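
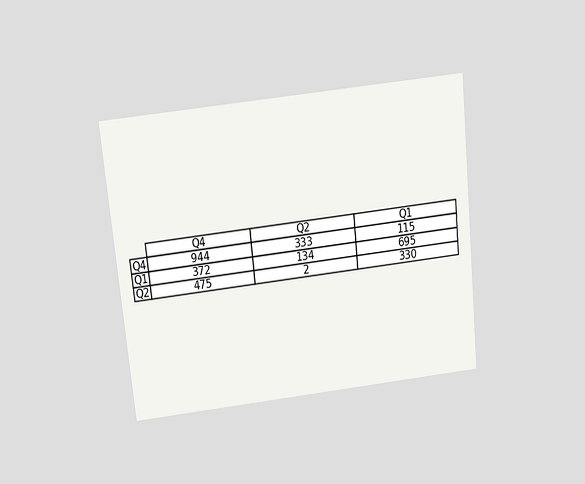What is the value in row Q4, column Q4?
944

The chart is tilted about 6° counter-clockwise and viewed slightly from above. The (Q4, Q4) cell reads 944.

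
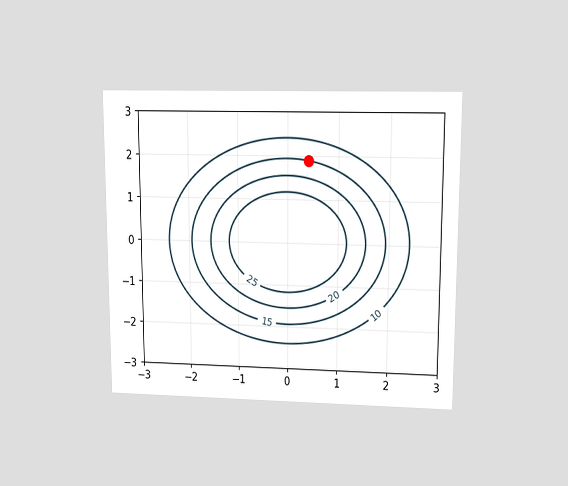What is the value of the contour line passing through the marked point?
The chart is viewed at a slight angle. The marked point sits on the contour labelled 15.

15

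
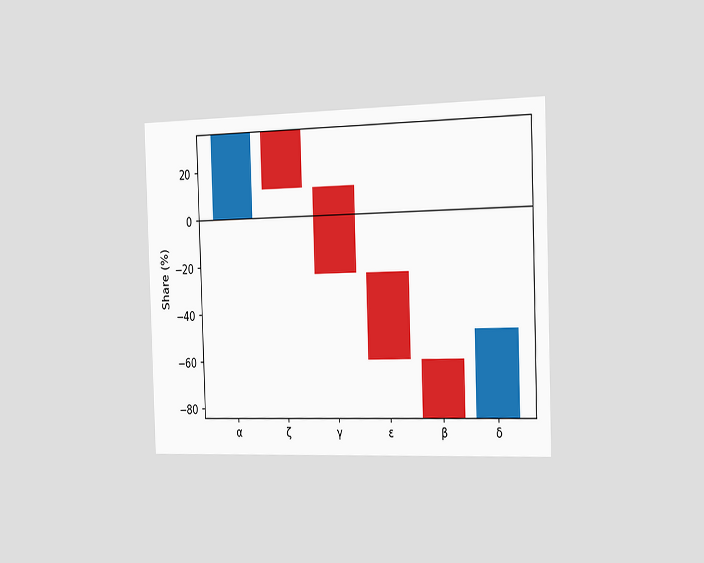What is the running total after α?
The chart is viewed slightly from the right. After α the running total reaches 36%.

36%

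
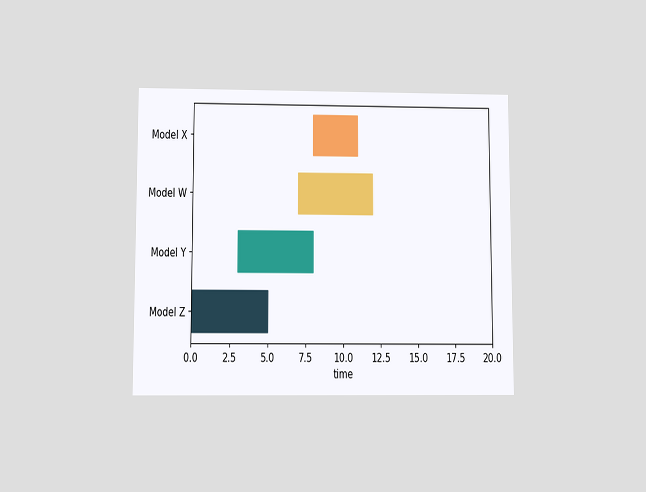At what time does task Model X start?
8

The chart is viewed slightly from below. The Model X bar begins at t=8.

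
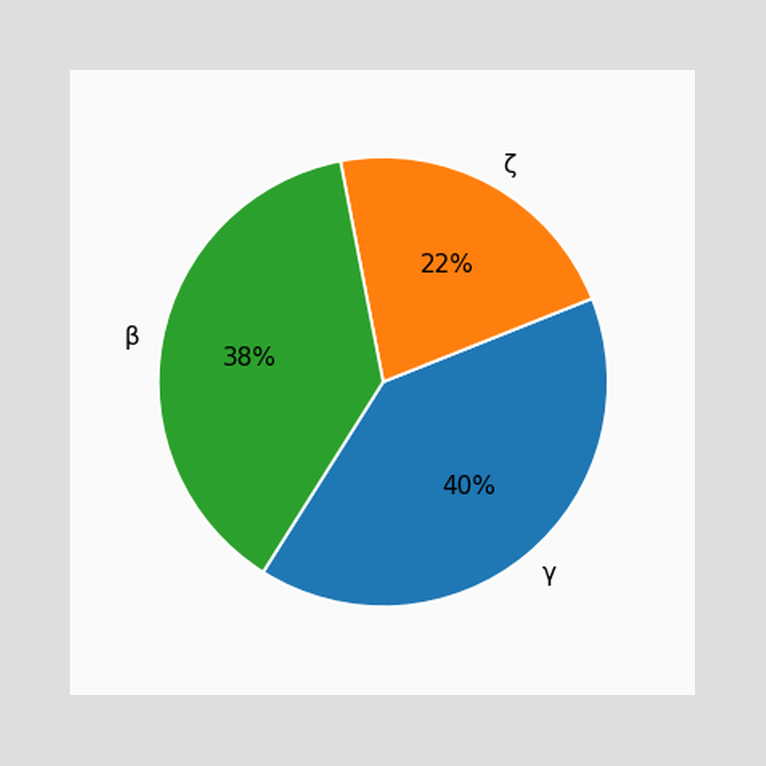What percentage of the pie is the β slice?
The β slice takes up 38% of the pie.

38%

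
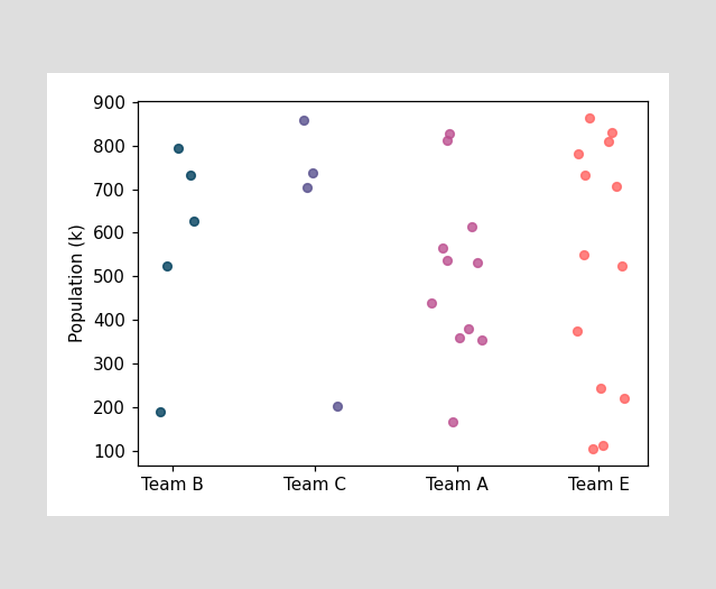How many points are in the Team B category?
Counting the markers in the Team B column gives 5.

5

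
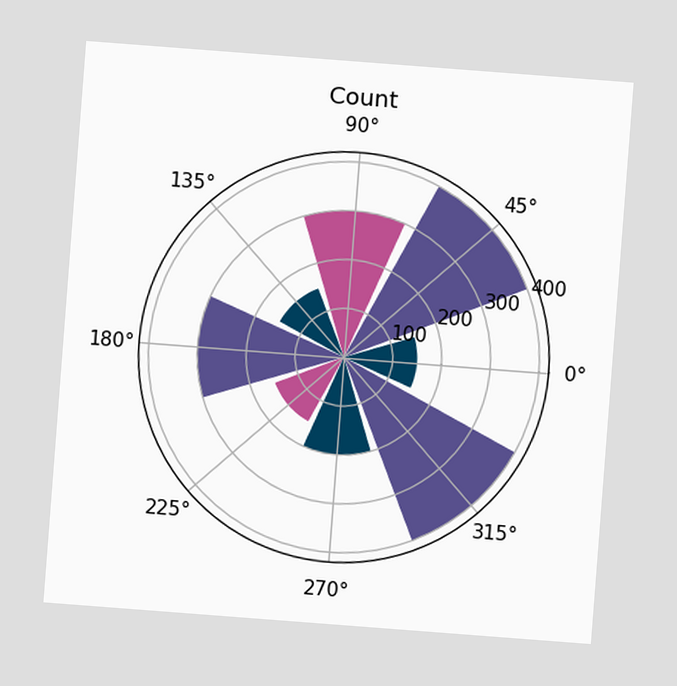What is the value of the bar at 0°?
The chart is tilted about 4° clockwise. The bar at 0° reaches 150 on the radial axis.

150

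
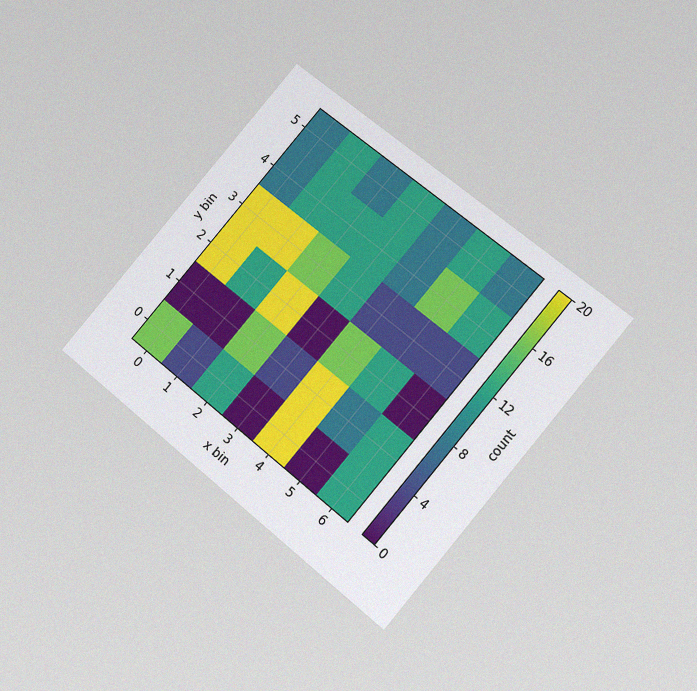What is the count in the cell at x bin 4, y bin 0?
20

The chart is tilted about 40° clockwise and viewed at a slight angle, with some photo noise. Matching the cell (4, 0) against the colorbar gives 20.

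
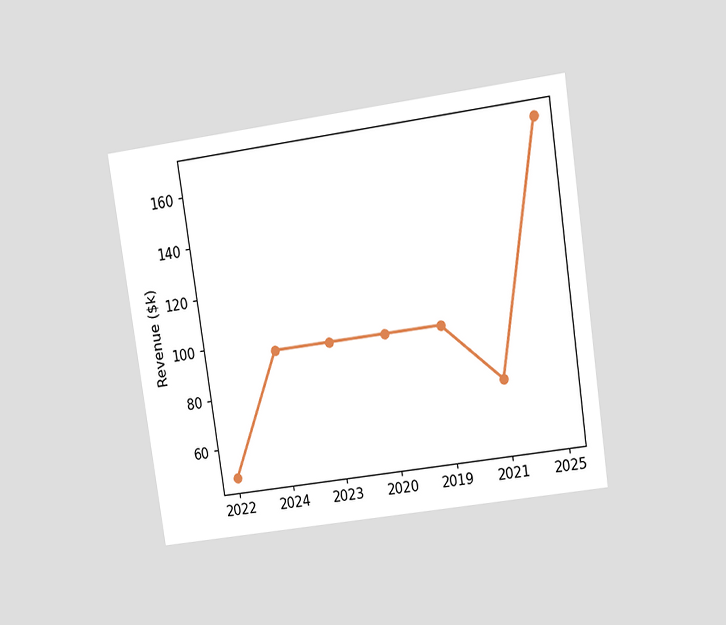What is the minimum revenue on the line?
The chart is tilted about 8° counter-clockwise and viewed at a slight angle. The lowest point is at 2022, and reading across to the y-axis gives $48k.

$48k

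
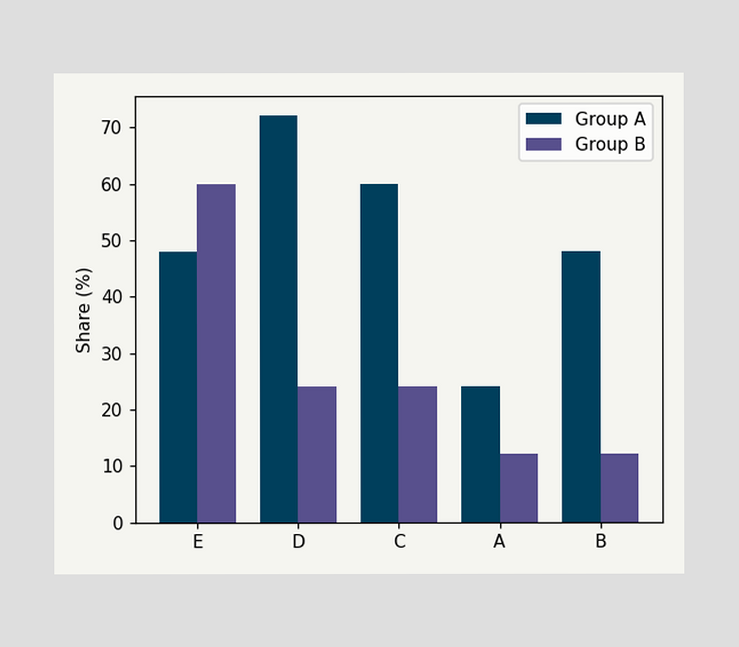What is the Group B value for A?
12%

The Group B bar at A reaches 12% on the y-axis.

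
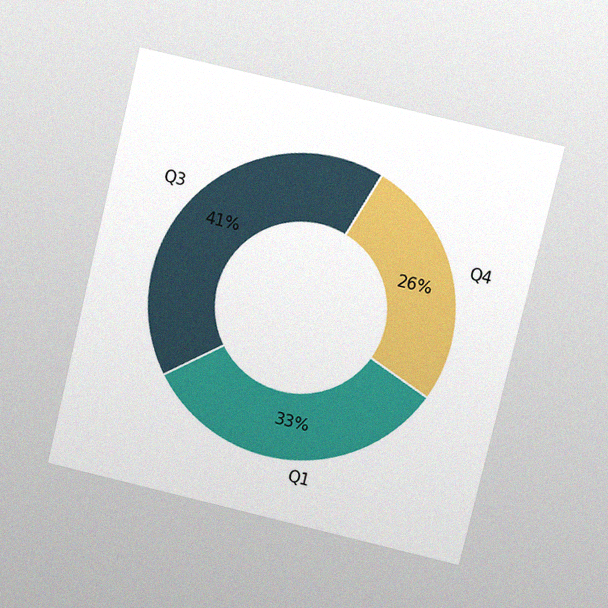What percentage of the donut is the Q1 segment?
The chart is tilted about 13° clockwise and viewed at a slight angle, with some photo noise. The Q1 segment takes up 33% of the ring.

33%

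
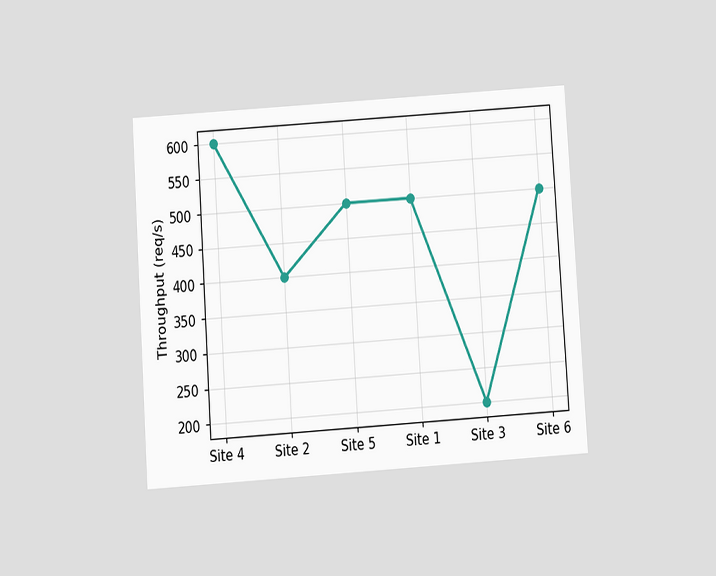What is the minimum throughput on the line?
The chart is tilted about 4° counter-clockwise and viewed slightly from below. The lowest point is at Site 3, and reading across to the y-axis gives 200req/s.

200req/s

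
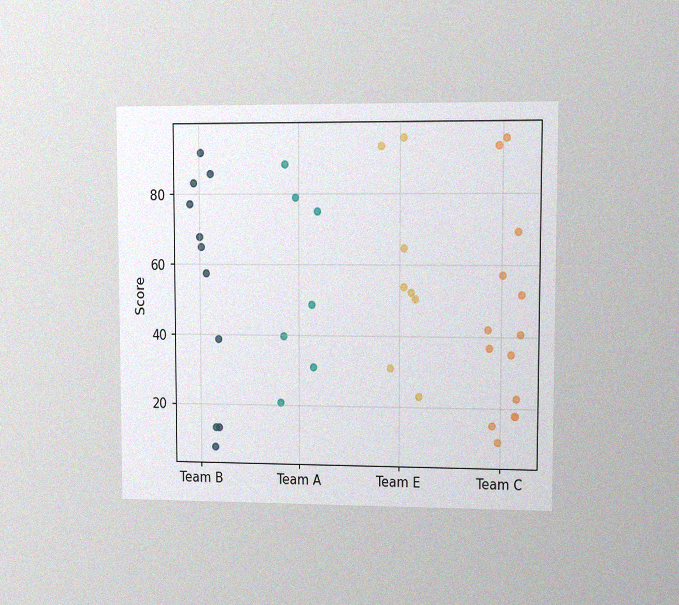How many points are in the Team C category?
The chart is viewed at a slight angle, with some photo noise. Counting the markers in the Team C column gives 14.

14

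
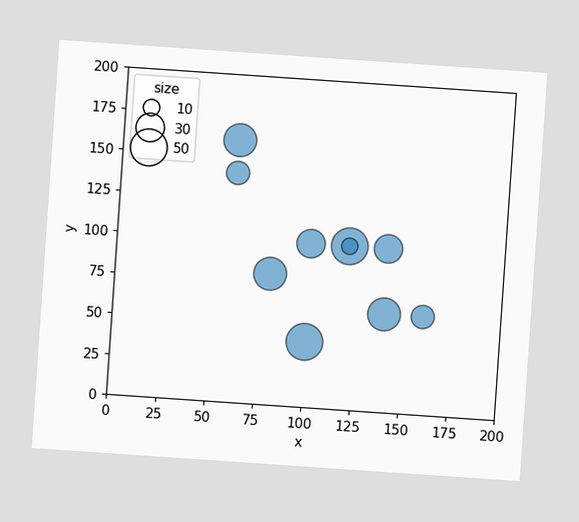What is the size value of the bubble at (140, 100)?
30

The chart is tilted about 4° clockwise. Matching the bubble at (140, 100) against the size legend gives 30.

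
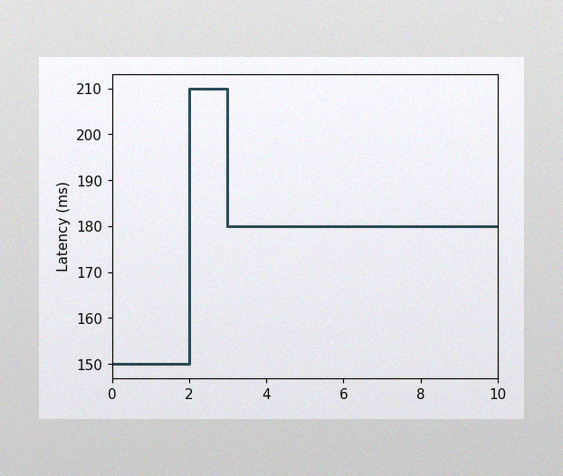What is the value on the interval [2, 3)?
The image has some photo noise and uneven lighting. On [2, 3) the step sits at 210ms.

210ms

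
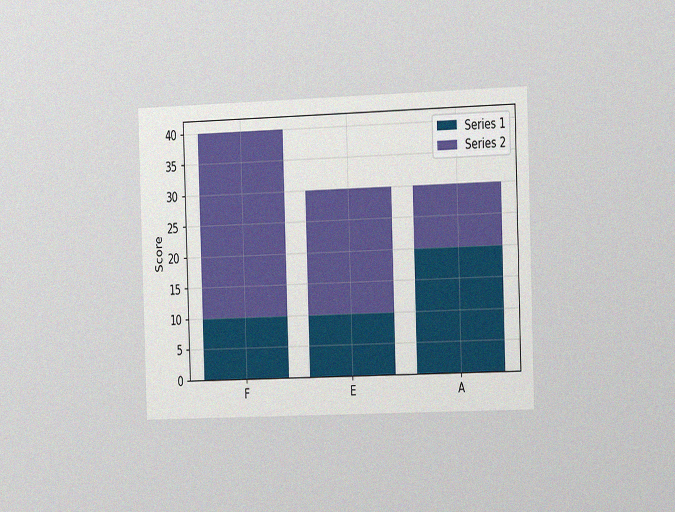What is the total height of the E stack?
The chart is viewed slightly from the right, with some photo noise. The E stack's top reaches 30 on the y-axis.

30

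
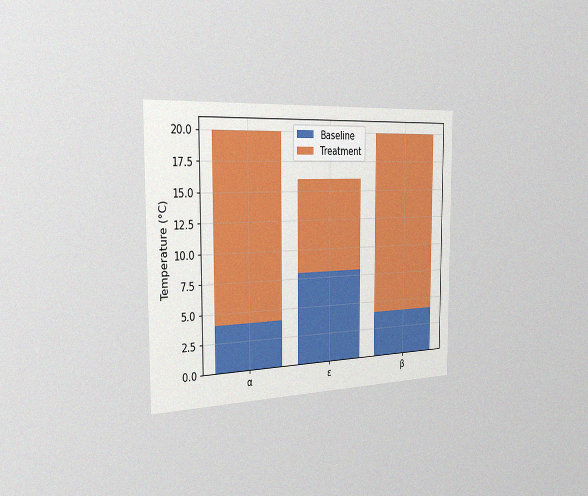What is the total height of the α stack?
20°C

The chart is viewed slightly from the left, with some photo noise. The α stack's top reaches 20°C on the y-axis.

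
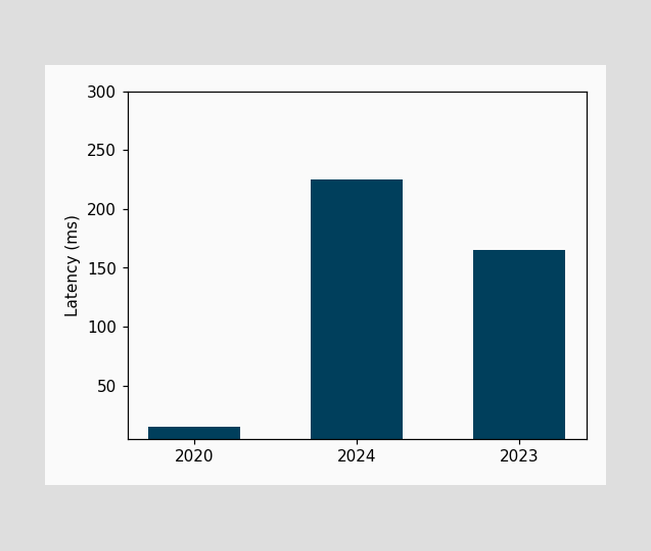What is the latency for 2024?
225ms

Reading along the chart's y-axis, the 2024 bar reaches 225ms.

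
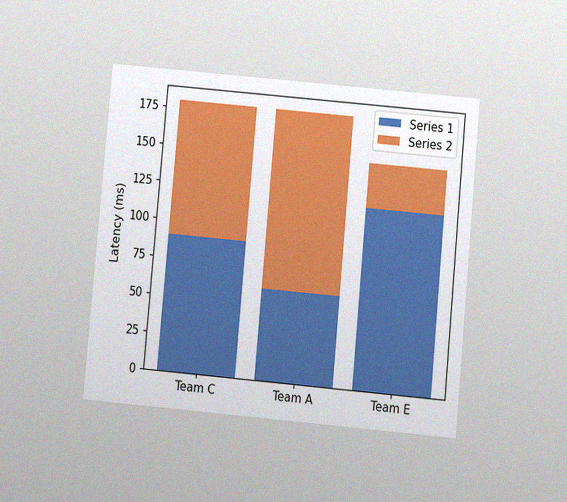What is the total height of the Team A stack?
180ms

The chart is tilted about 5° clockwise and viewed at a slight angle, with some photo noise. The Team A stack's top reaches 180ms on the y-axis.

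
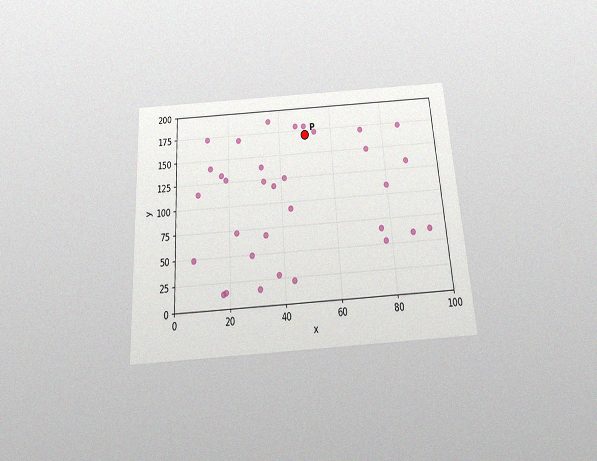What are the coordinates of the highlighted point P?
The chart is tilted about 4° counter-clockwise and viewed slightly from below, with some photo noise. Following the gridlines from P to each axis, P sits at (50, 170).

(50, 170)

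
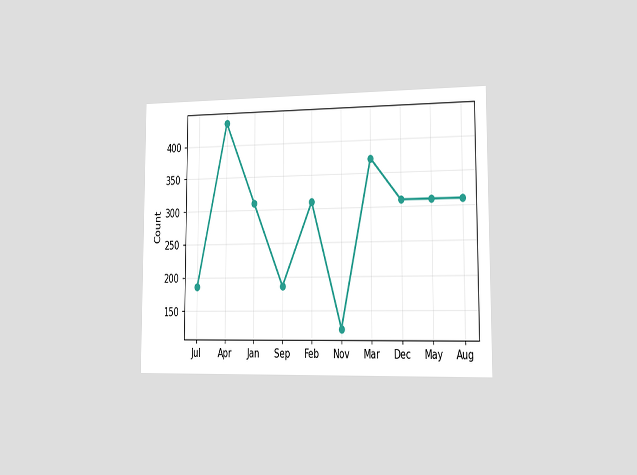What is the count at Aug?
The chart is viewed slightly from the right. At Aug, the line is at 310.

310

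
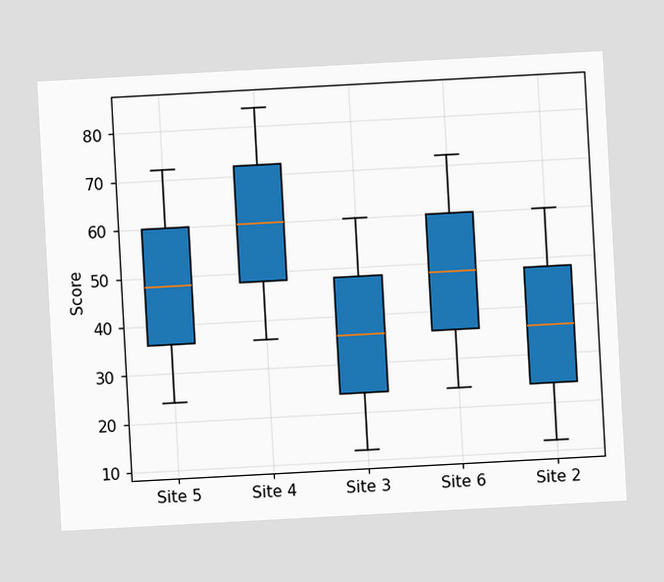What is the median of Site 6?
The chart is tilted about 3° counter-clockwise. The median line in the Site 6 box sits at 48.

48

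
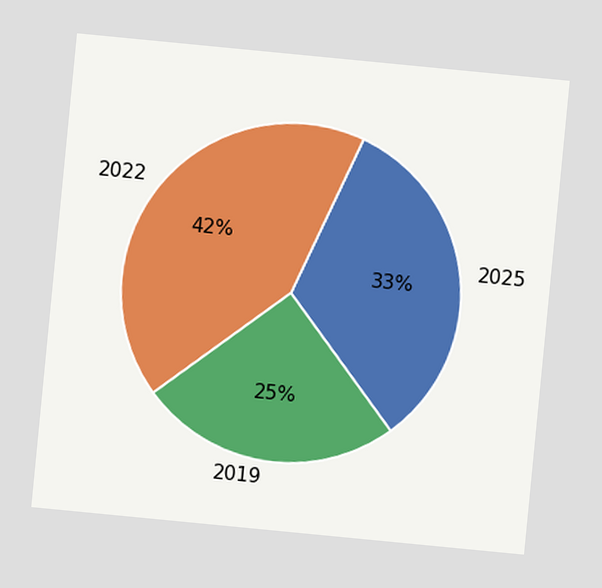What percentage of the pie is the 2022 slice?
42%

The chart is tilted about 6° clockwise. The 2022 slice takes up 42% of the pie.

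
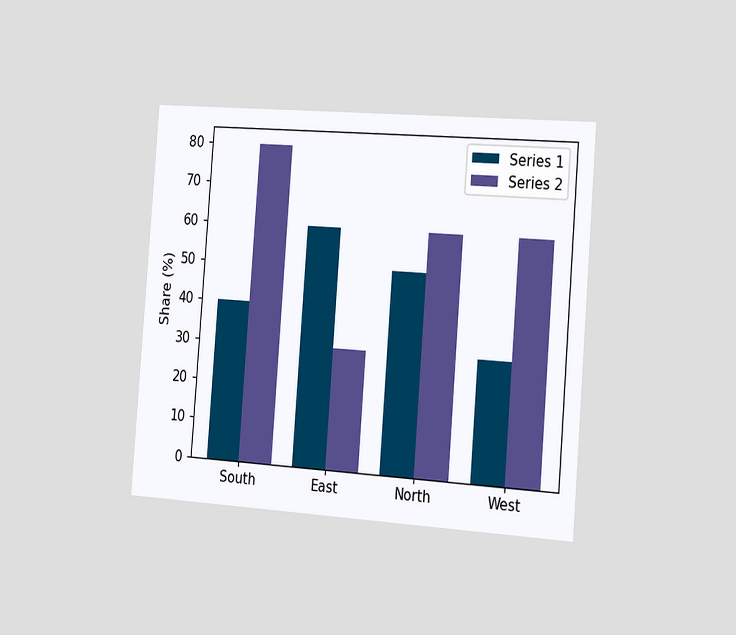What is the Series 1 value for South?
40%

The chart is tilted about 4° clockwise and viewed slightly from the right. The Series 1 bar at South reaches 40% on the y-axis.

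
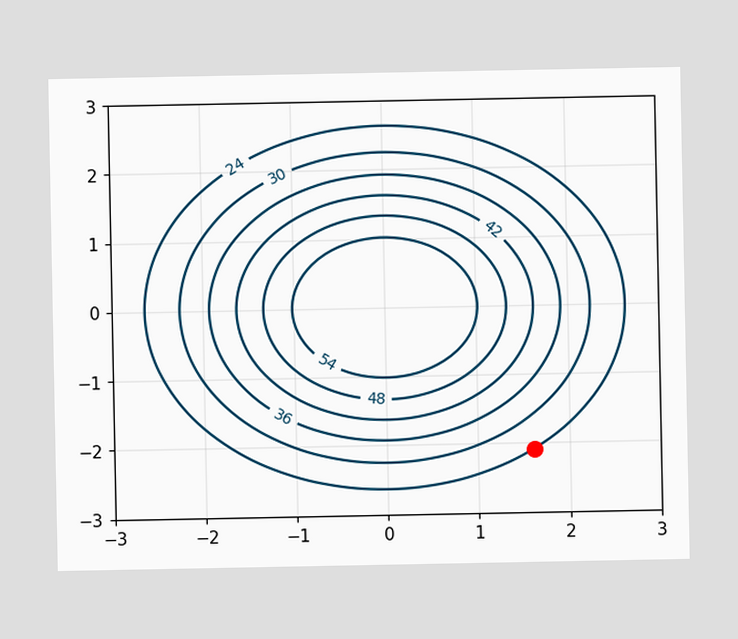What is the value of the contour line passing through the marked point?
24

The marked point sits on the contour labelled 24.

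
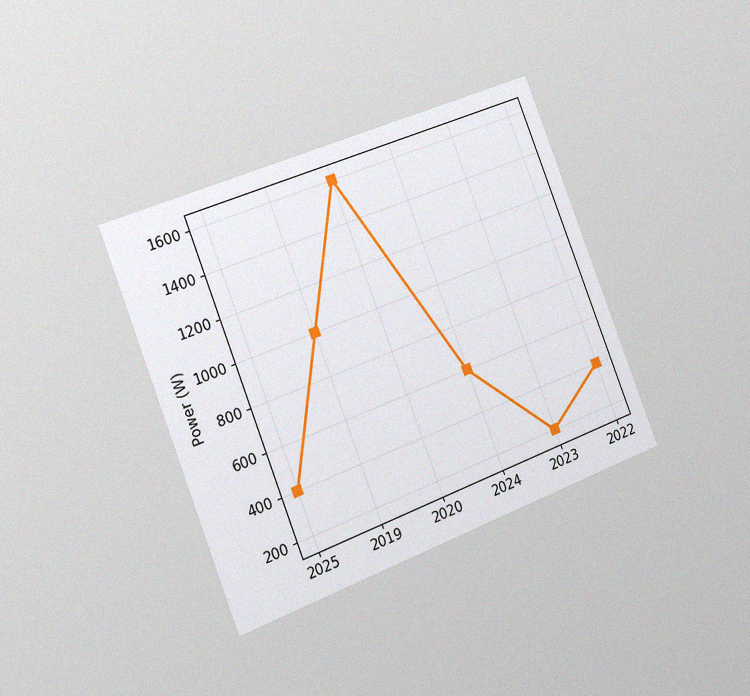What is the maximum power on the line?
The chart is tilted about 21° counter-clockwise and viewed slightly from the left, with some photo noise. The highest point is at 2020, and reading across to the y-axis gives 1600W.

1600W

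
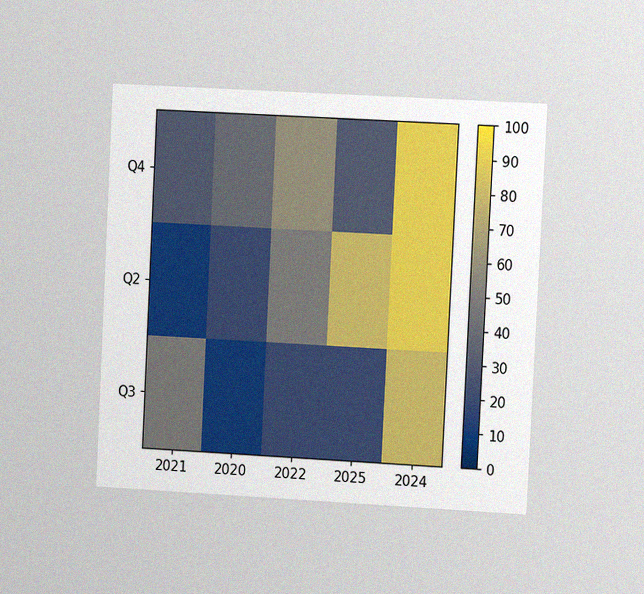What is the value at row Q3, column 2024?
The chart is tilted about 3° clockwise and viewed at a slight angle, with some photo noise. Matching cell (Q3, 2024) against the colorbar gives 80.

80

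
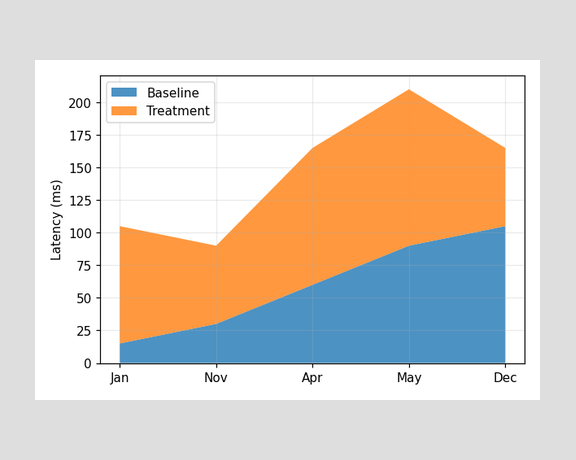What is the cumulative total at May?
The stacked total at May reaches 210ms.

210ms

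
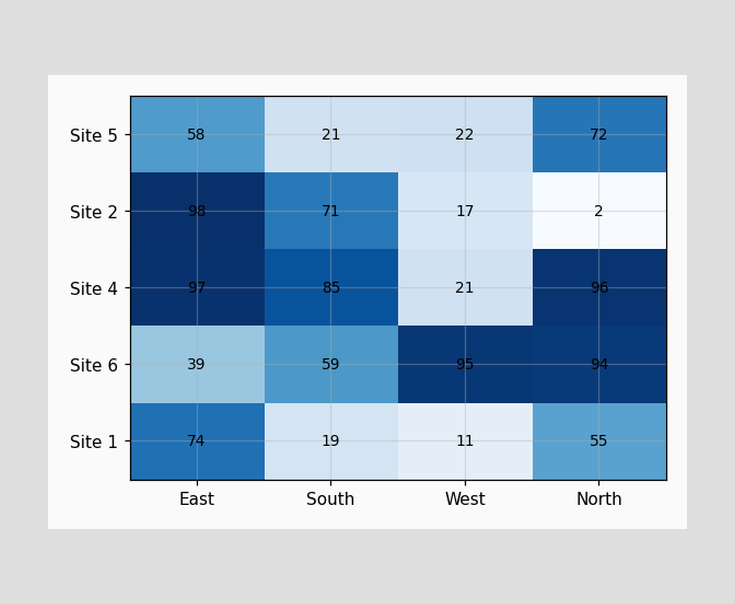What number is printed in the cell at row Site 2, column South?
The (Site 2, South) cell reads 71.

71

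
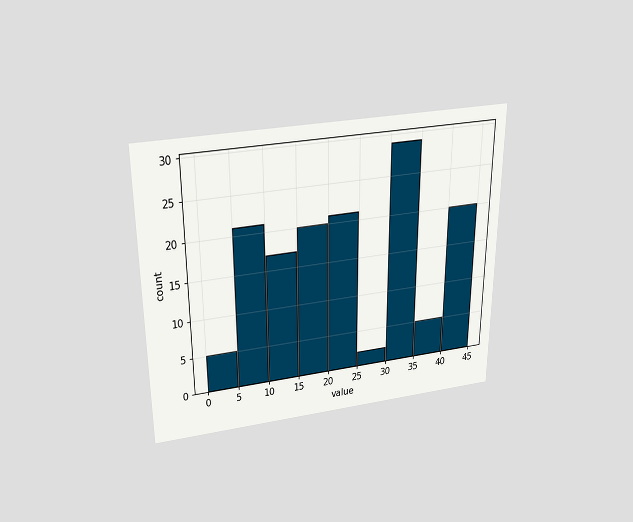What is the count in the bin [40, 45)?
The chart is viewed slightly from above. The [40, 45) bin has height 20.

20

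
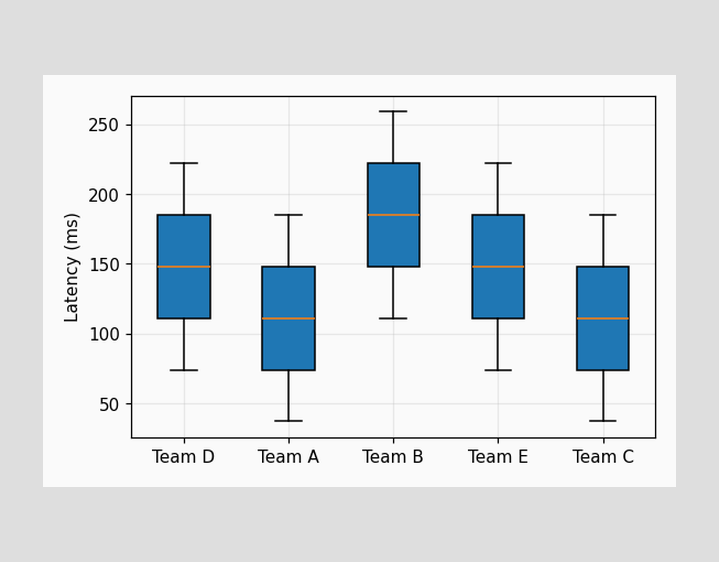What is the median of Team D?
148ms

The median line in the Team D box sits at 148ms.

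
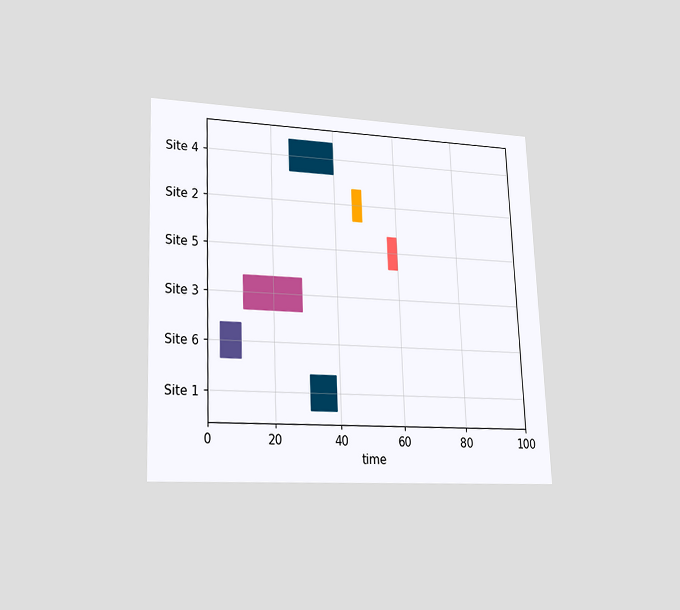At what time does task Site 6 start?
The chart is tilted about 2° counter-clockwise and viewed at a slight angle. The Site 6 bar begins at t=4.

4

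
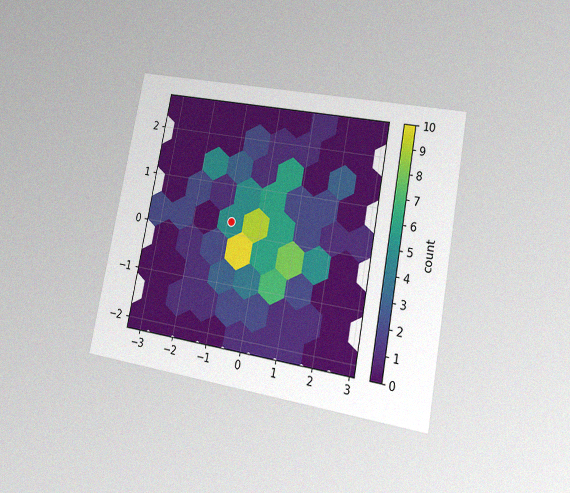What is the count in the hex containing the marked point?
The chart is tilted about 11° clockwise and viewed at a slight angle, with some photo noise. The marked hex reads 5 on the colorbar.

5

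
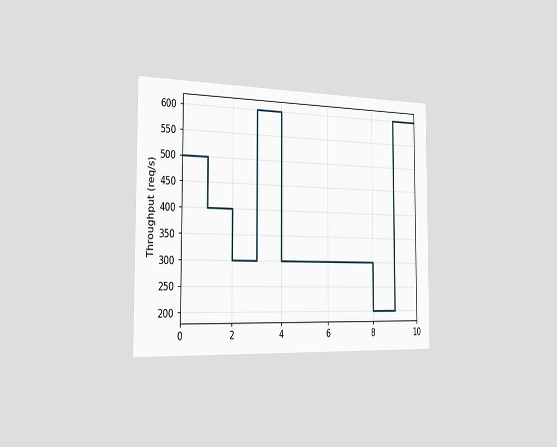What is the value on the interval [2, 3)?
The chart is viewed slightly from the left. On [2, 3) the step sits at 300req/s.

300req/s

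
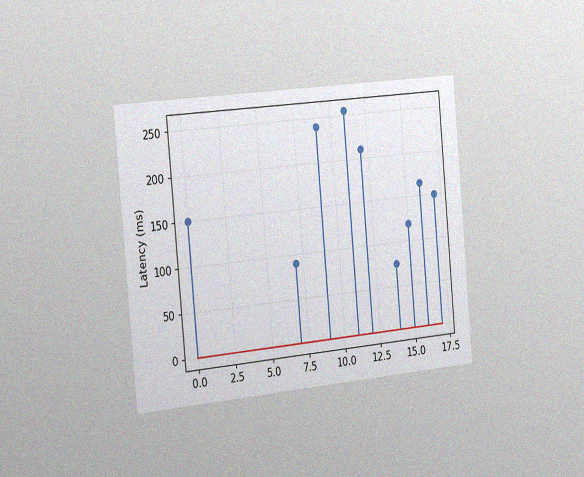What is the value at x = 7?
90ms

The chart is tilted about 5° counter-clockwise and viewed slightly from the left, with some photo noise. The stem at x=7 reaches 90ms.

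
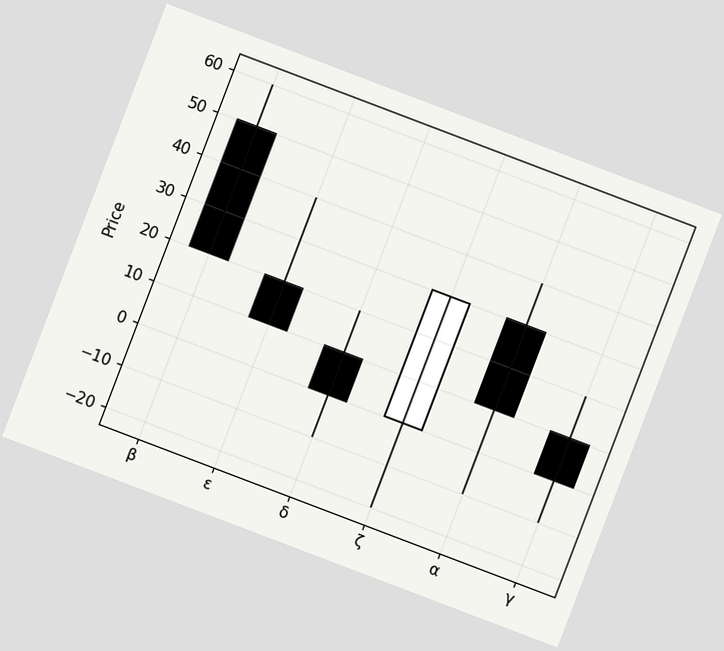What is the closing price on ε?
The chart is tilted about 21° clockwise. The ε candle closes at 10.

10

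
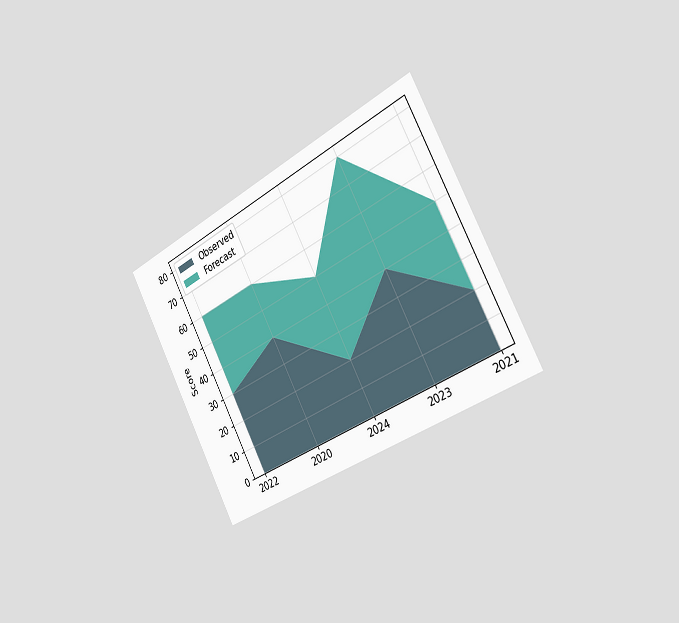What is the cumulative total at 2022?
60

The chart is tilted about 28° counter-clockwise and viewed slightly from the right. The stacked total at 2022 reaches 60.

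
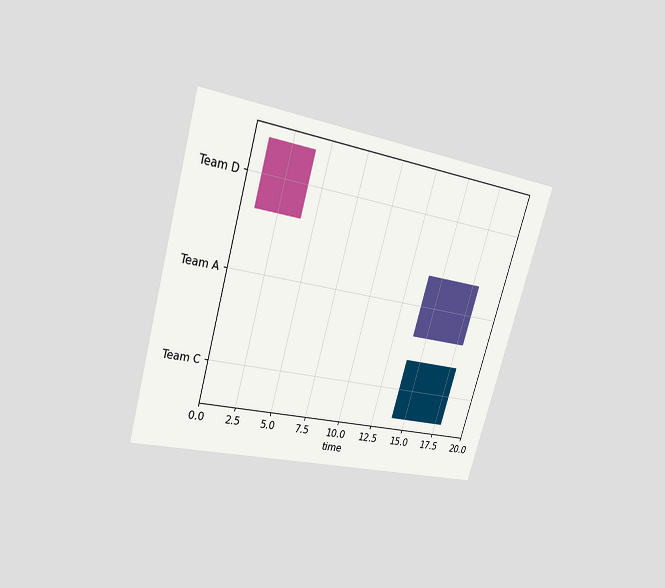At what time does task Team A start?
14

The chart is tilted about 16° clockwise and viewed at a slight angle. The Team A bar begins at t=14.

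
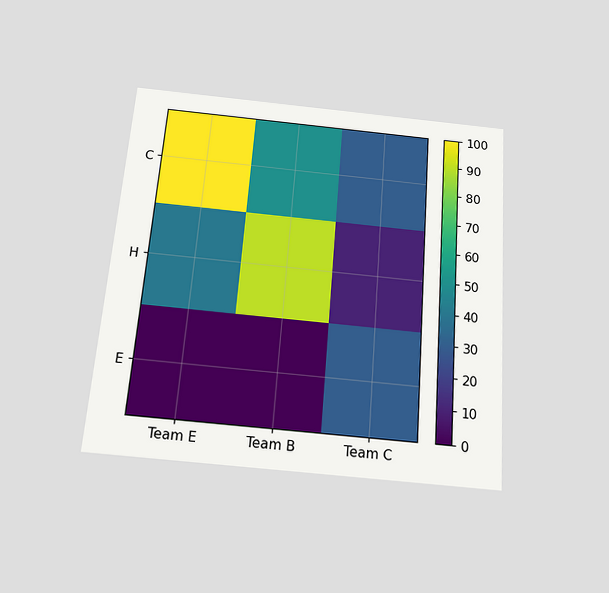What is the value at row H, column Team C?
The chart is tilted about 4° clockwise and viewed slightly from below. Matching cell (H, Team C) against the colorbar gives 10.

10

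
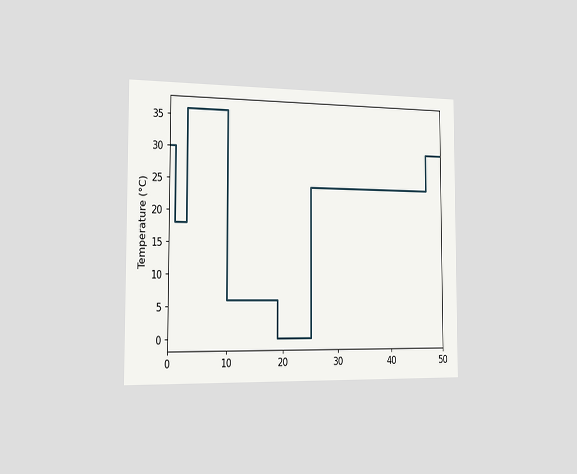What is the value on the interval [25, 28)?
The chart is viewed slightly from the left. On [25, 28) the step sits at 24°C.

24°C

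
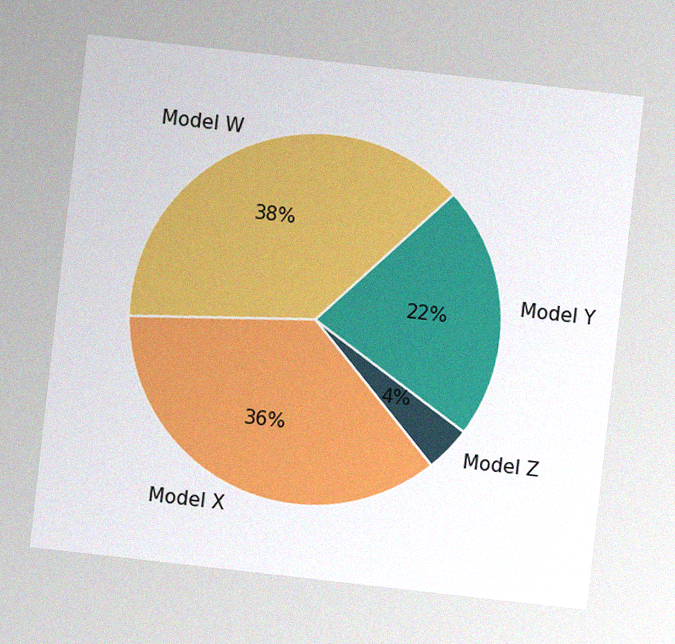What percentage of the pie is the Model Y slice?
The chart is tilted about 6° clockwise, with some photo noise. The Model Y slice takes up 22% of the pie.

22%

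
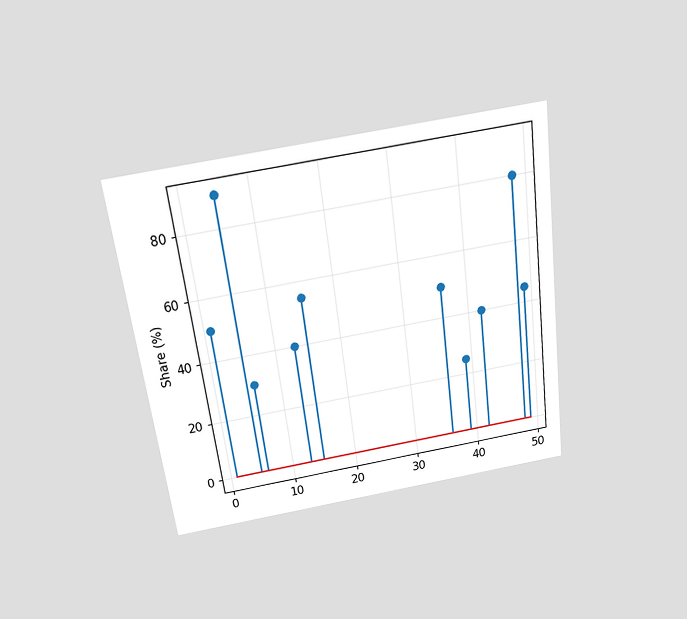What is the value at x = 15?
The chart is tilted about 7° counter-clockwise and viewed slightly from above. The stem at x=15 reaches 55%.

55%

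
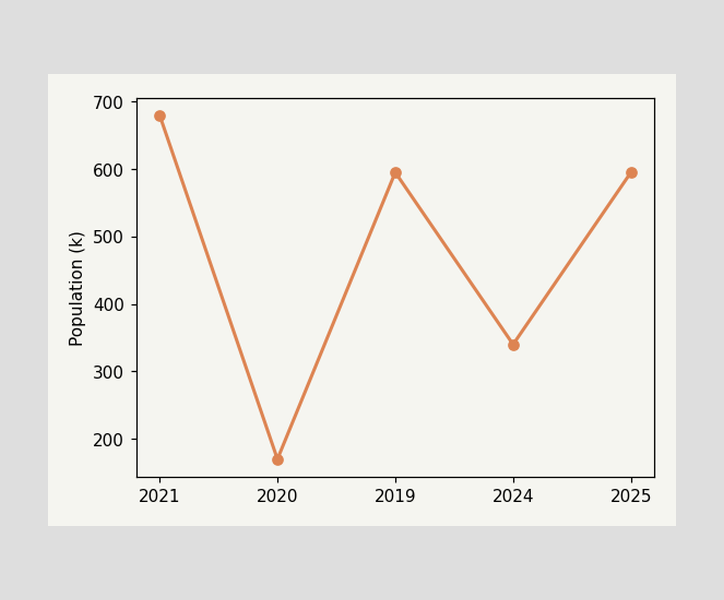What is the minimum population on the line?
The lowest point is at 2020, and reading across to the y-axis gives 170k.

170k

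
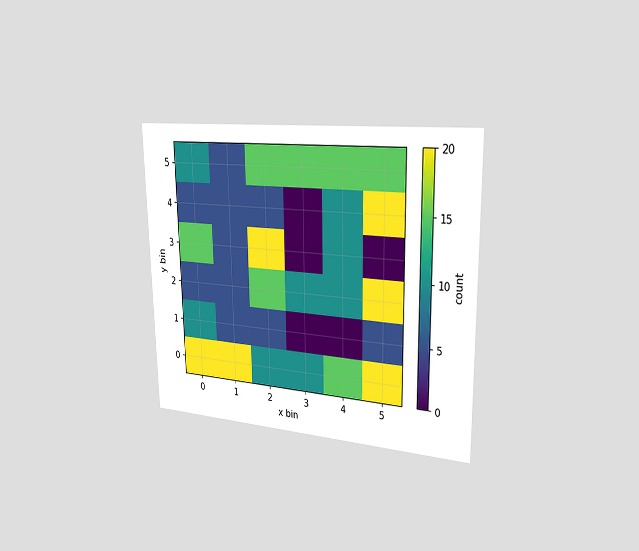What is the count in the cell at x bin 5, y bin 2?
20

The chart is viewed slightly from the right. Matching the cell (5, 2) against the colorbar gives 20.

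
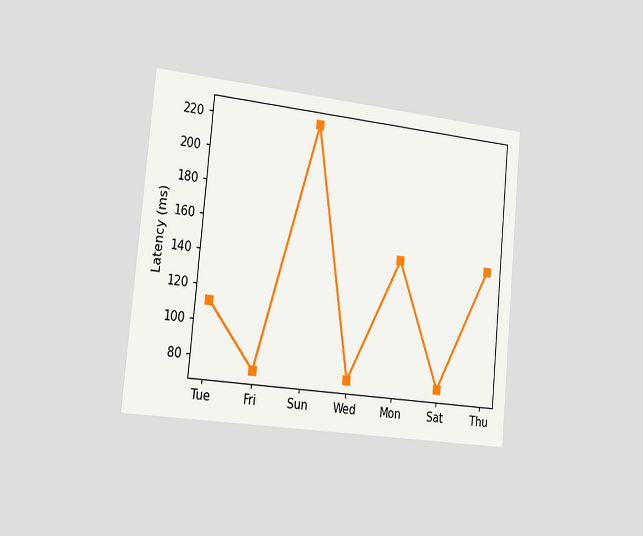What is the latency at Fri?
The chart is tilted about 5° clockwise and viewed slightly from the left. At Fri, the line is at 74ms.

74ms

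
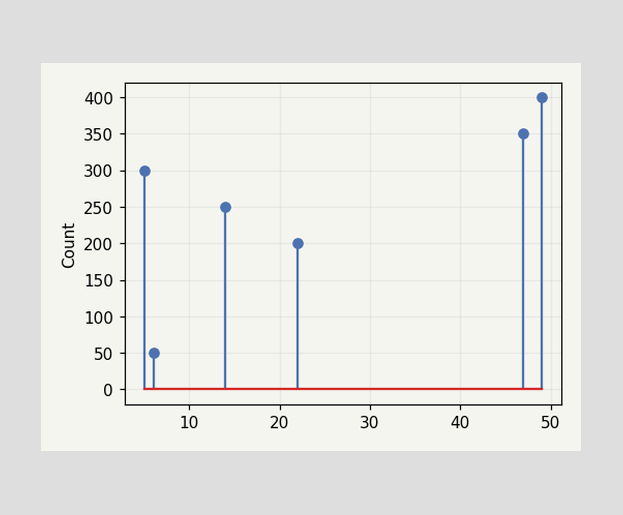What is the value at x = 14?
The stem at x=14 reaches 250.

250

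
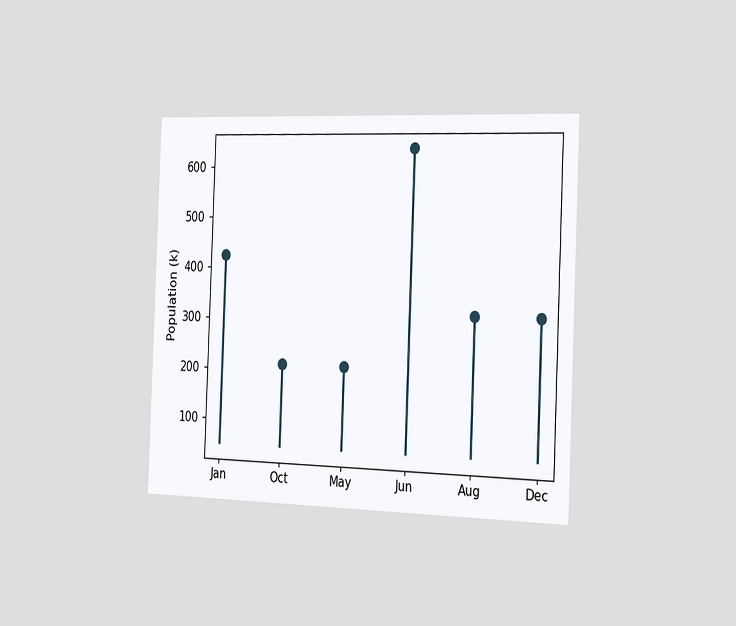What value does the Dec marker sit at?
318k

The chart is tilted about 2° clockwise and viewed slightly from the right. The Dec marker sits at 318k.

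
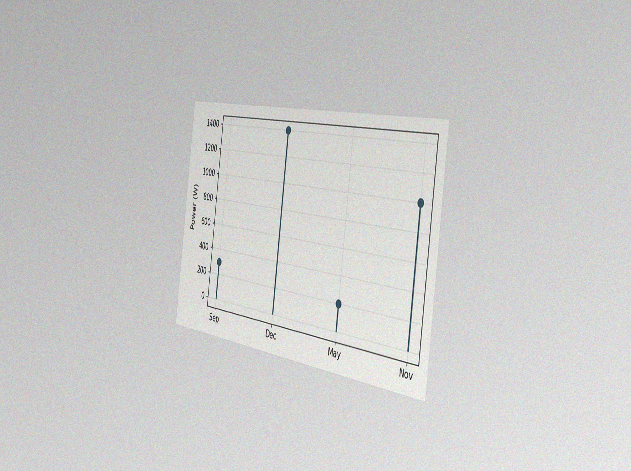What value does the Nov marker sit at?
1000W

The chart is tilted about 8° clockwise and viewed slightly from the right, with some photo noise. The Nov marker sits at 1000W.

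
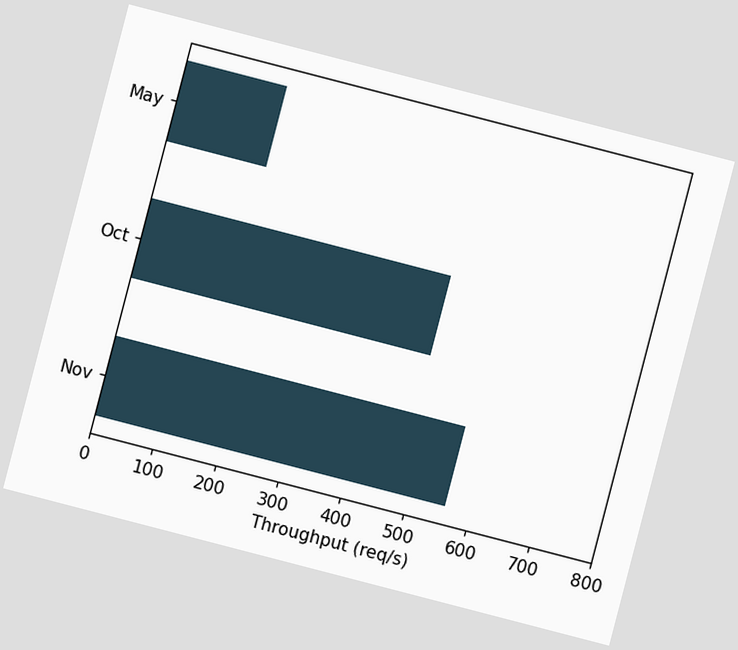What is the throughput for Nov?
560req/s

The chart is tilted about 15° clockwise. Reading along the chart's x-axis, the Nov bar reaches 560req/s.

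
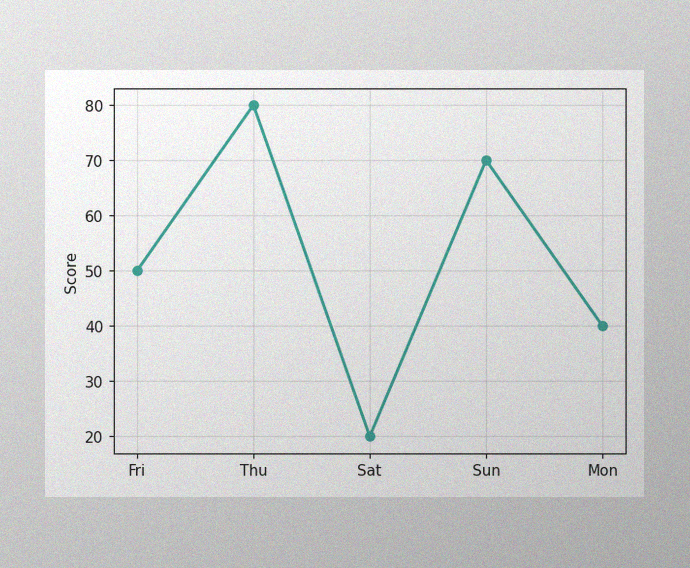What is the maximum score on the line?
80

The image has some photo noise and uneven lighting. The highest point is at Thu, and reading across to the y-axis gives 80.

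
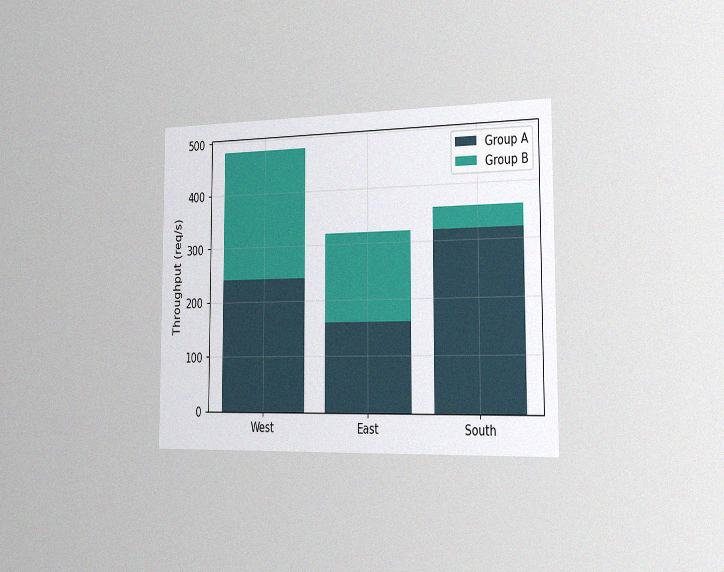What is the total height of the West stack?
The chart is viewed slightly from the right, with some photo noise. The West stack's top reaches 480req/s on the y-axis.

480req/s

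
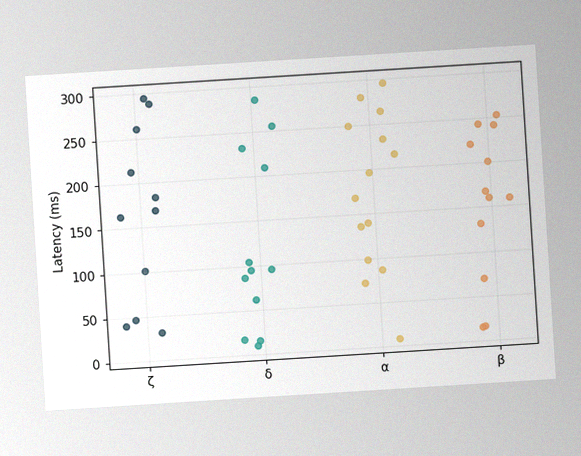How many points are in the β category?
The chart is tilted about 4° counter-clockwise, with some photo noise. Counting the markers in the β column gives 12.

12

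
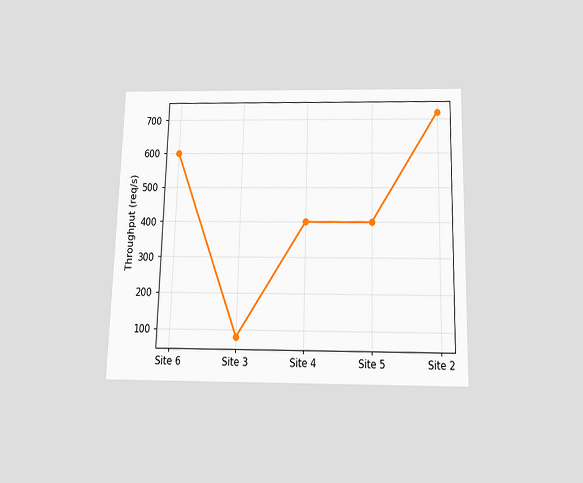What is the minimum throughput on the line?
80req/s

The chart is viewed slightly from below. The lowest point is at Site 3, and reading across to the y-axis gives 80req/s.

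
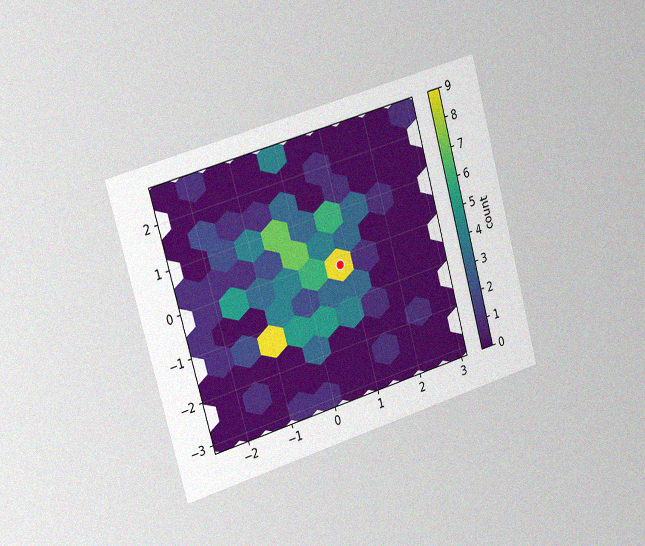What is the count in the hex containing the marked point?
9

The chart is tilted about 16° counter-clockwise and viewed slightly from the left, with some photo noise. The marked hex reads 9 on the colorbar.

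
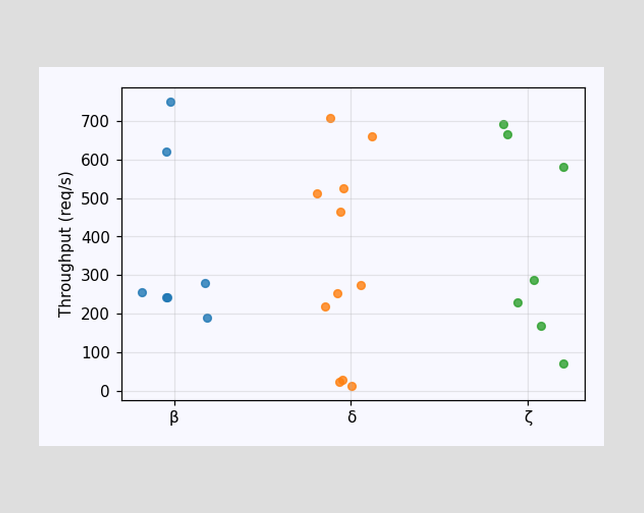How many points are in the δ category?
Counting the markers in the δ column gives 11.

11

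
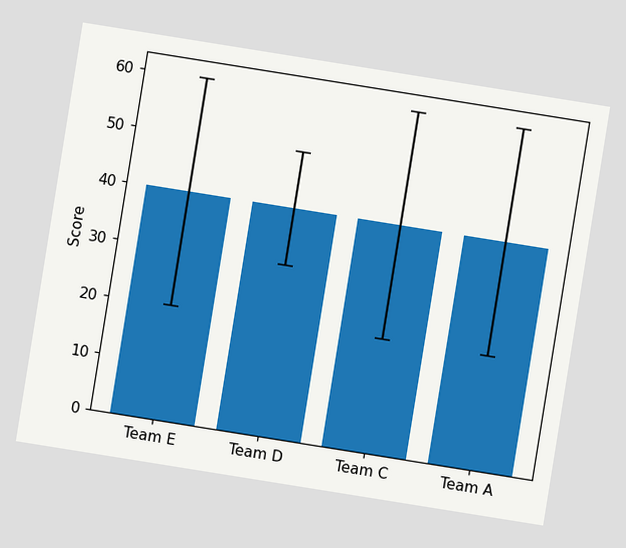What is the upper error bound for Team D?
The chart is tilted about 9° clockwise. The Team D bar's upper whisker reaches 50.

50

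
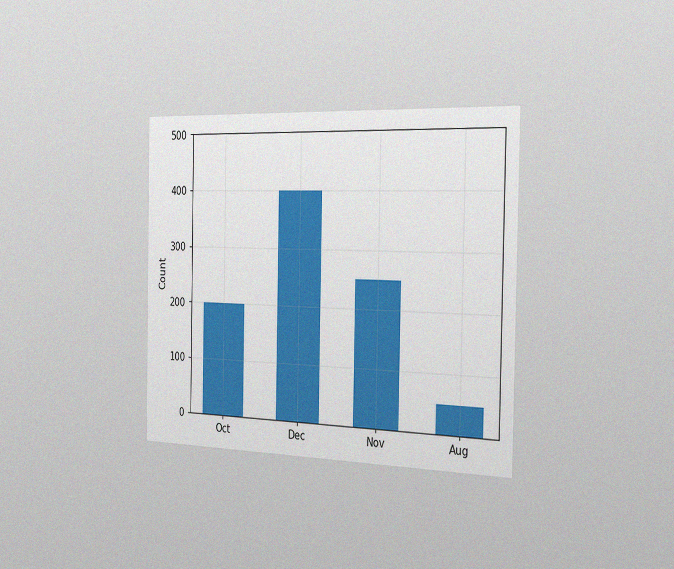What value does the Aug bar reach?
The chart is viewed slightly from the right, with some photo noise. Reading along the chart's y-axis, the Aug bar reaches 50.

50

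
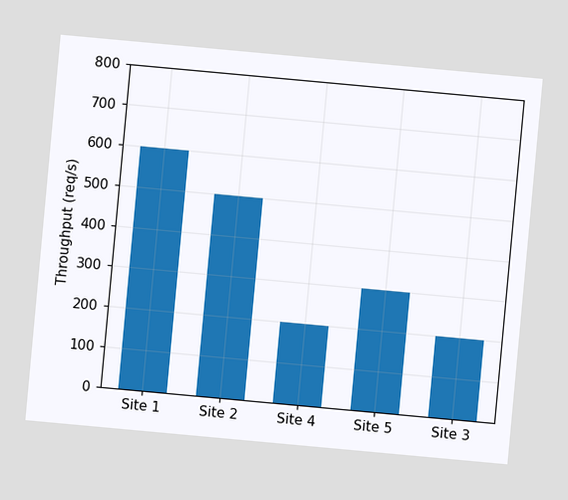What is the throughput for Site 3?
200req/s

The chart is tilted about 5° clockwise. Reading along the chart's y-axis, the Site 3 bar reaches 200req/s.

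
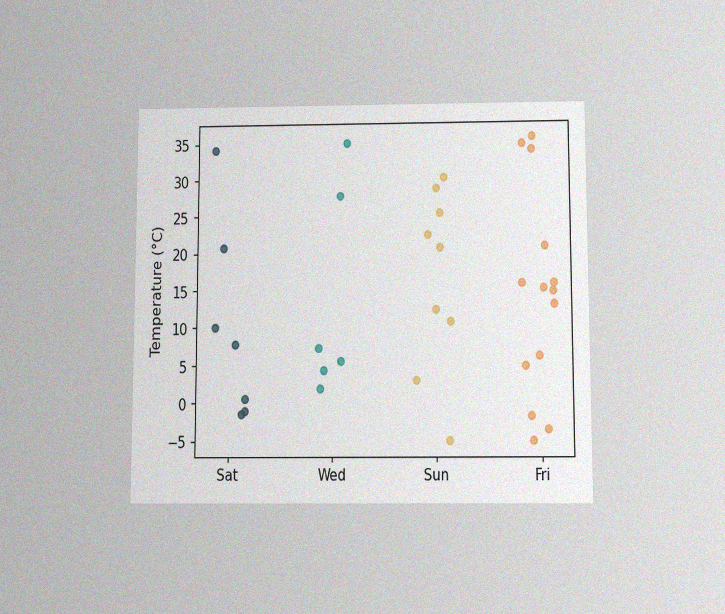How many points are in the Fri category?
The chart is viewed slightly from below, with some photo noise. Counting the markers in the Fri column gives 14.

14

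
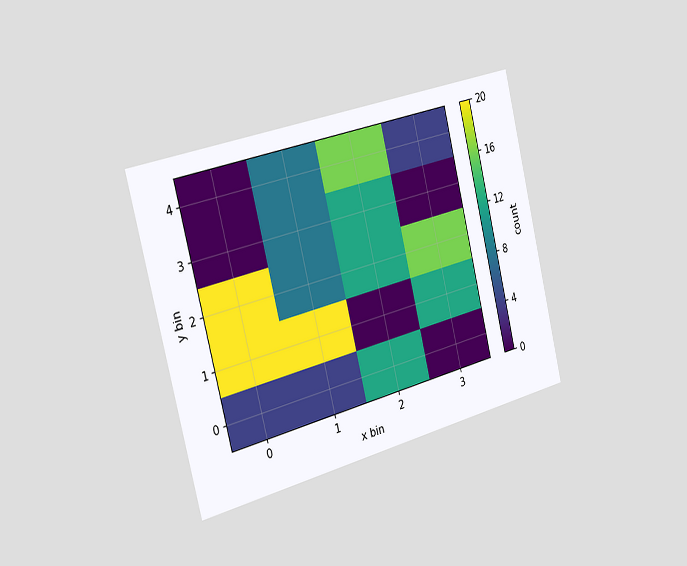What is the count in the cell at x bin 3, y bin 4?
The chart is tilted about 14° counter-clockwise and viewed slightly from the left. Matching the cell (3, 4) against the colorbar gives 4.

4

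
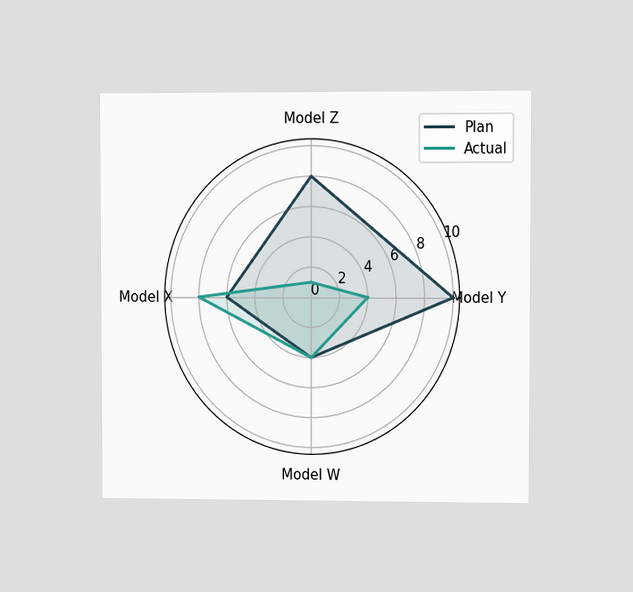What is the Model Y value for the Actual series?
The chart is viewed at a slight angle. On the Model Y axis, Actual reaches 4.

4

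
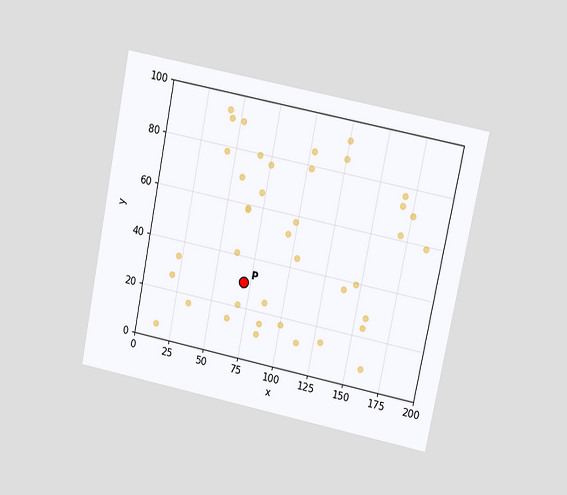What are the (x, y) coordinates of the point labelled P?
The chart is tilted about 11° clockwise and viewed at a slight angle. Following the gridlines from P to each axis, P sits at (70, 30).

(70, 30)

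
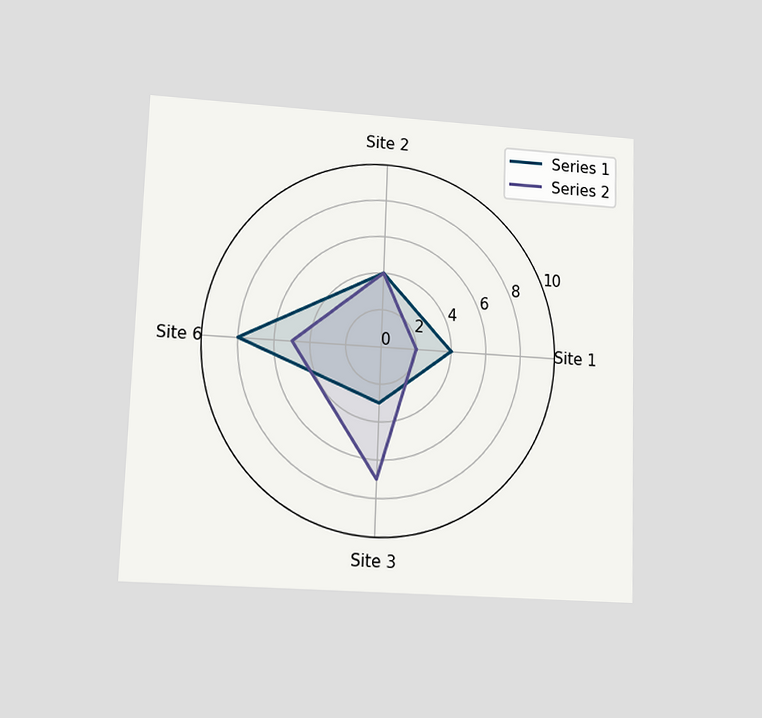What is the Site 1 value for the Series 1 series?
The chart is tilted about 2° clockwise and viewed at a slight angle. On the Site 1 axis, Series 1 reaches 4.

4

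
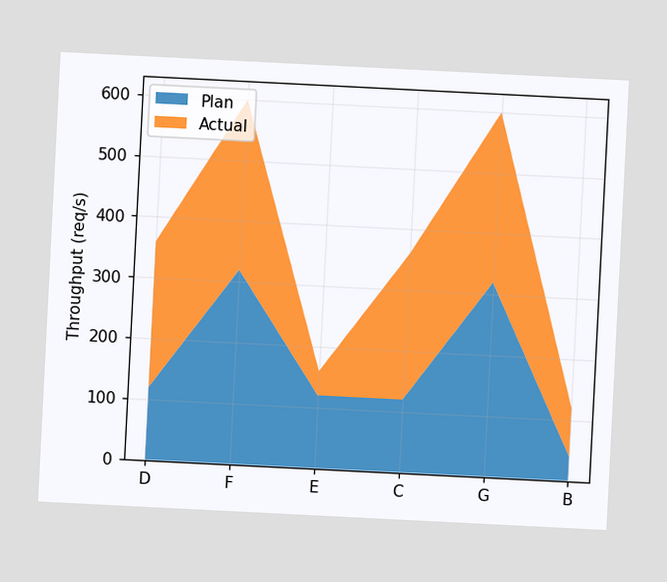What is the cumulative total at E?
The chart is tilted about 3° clockwise. The stacked total at E reaches 160req/s.

160req/s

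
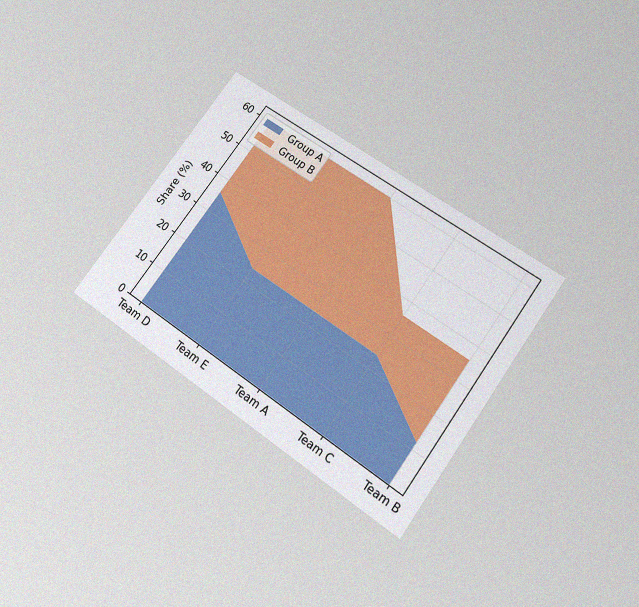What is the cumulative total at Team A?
60%

The chart is tilted about 36° clockwise and viewed slightly from below, with some photo noise. The stacked total at Team A reaches 60%.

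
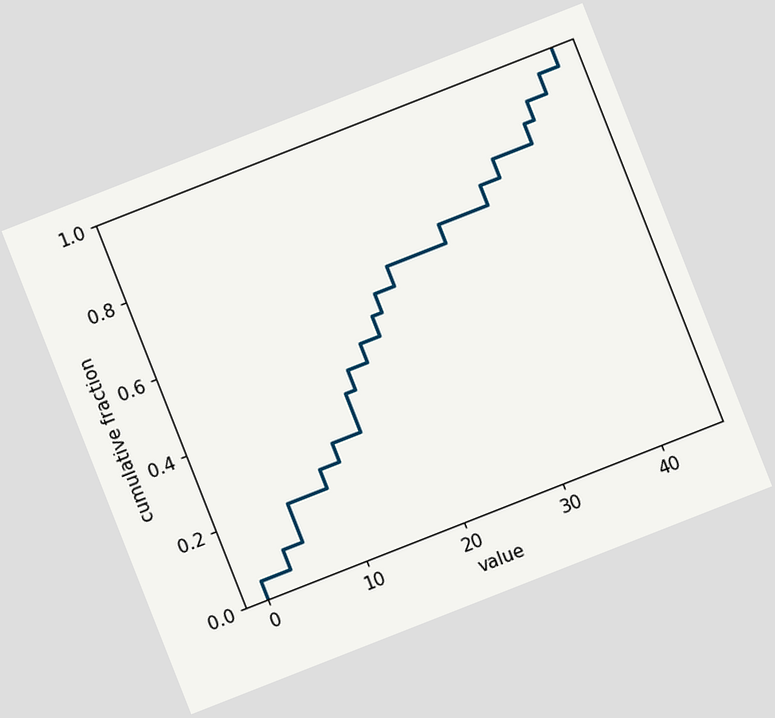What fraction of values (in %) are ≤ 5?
20%

The chart is tilted about 21° counter-clockwise. At x=5 the ECDF step is at 20%.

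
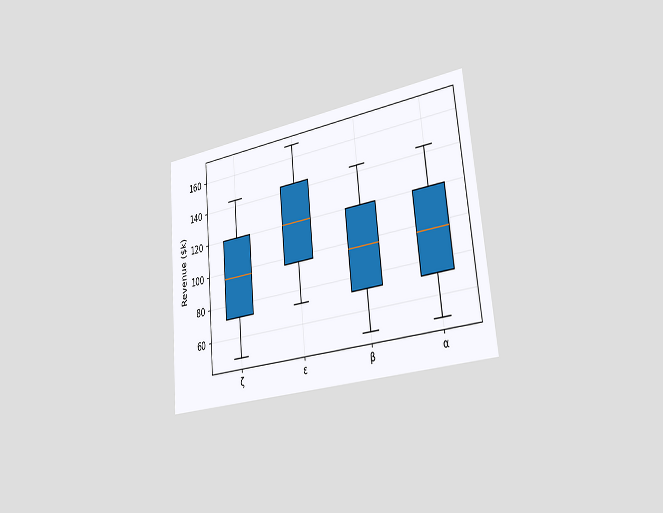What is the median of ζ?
$96k

The chart is tilted about 5° counter-clockwise and viewed slightly from the right. The median line in the ζ box sits at $96k.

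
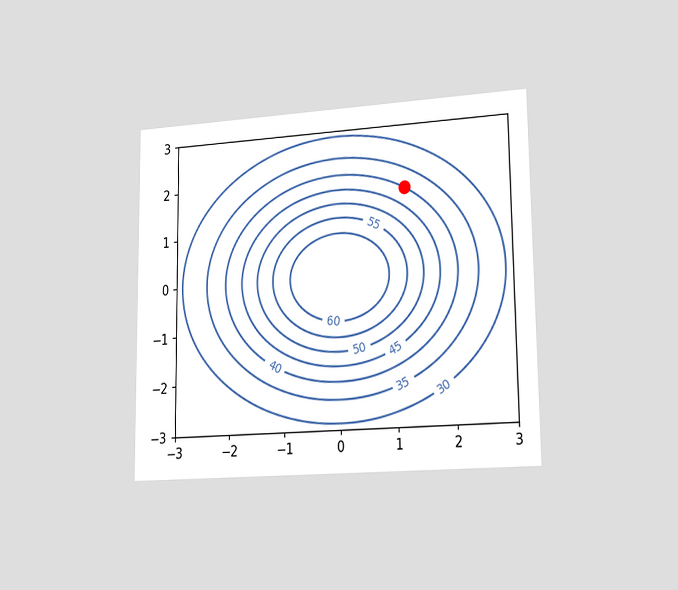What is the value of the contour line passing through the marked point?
The chart is viewed slightly from the right. The marked point sits on the contour labelled 40.

40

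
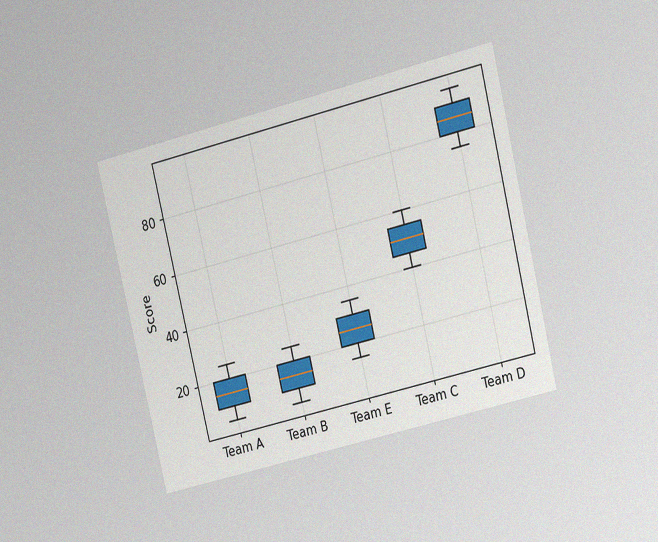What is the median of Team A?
15

The chart is tilted about 14° counter-clockwise and viewed at a slight angle, with some photo noise. The median line in the Team A box sits at 15.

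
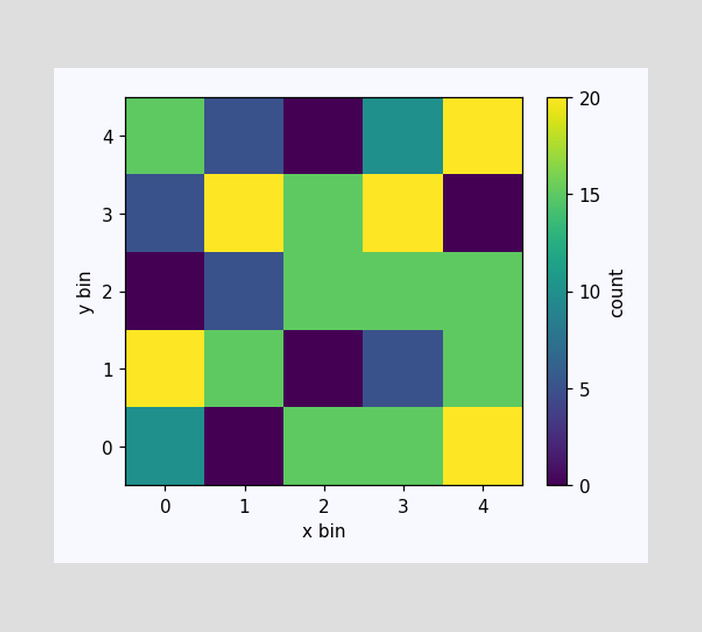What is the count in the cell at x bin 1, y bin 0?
0

Matching the cell (1, 0) against the colorbar gives 0.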